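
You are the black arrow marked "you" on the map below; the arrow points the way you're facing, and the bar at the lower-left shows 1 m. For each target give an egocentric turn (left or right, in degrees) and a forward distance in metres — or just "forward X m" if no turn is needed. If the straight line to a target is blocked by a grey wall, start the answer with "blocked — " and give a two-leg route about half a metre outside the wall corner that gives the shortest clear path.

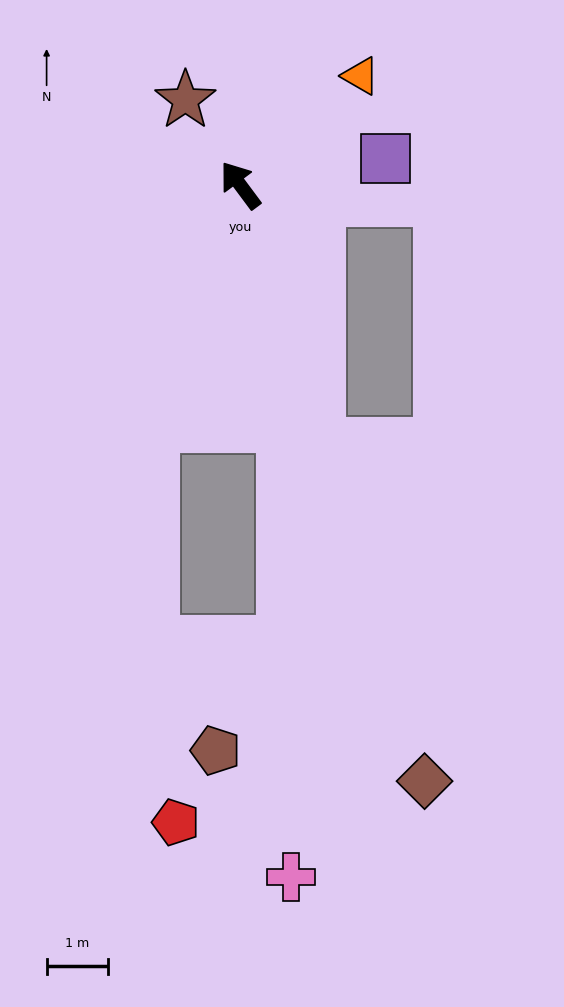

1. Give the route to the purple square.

turn right 116°, forward 2.4 m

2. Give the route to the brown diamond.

turn left 161°, forward 10.2 m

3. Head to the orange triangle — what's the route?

turn right 84°, forward 2.7 m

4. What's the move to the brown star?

turn right 4°, forward 1.7 m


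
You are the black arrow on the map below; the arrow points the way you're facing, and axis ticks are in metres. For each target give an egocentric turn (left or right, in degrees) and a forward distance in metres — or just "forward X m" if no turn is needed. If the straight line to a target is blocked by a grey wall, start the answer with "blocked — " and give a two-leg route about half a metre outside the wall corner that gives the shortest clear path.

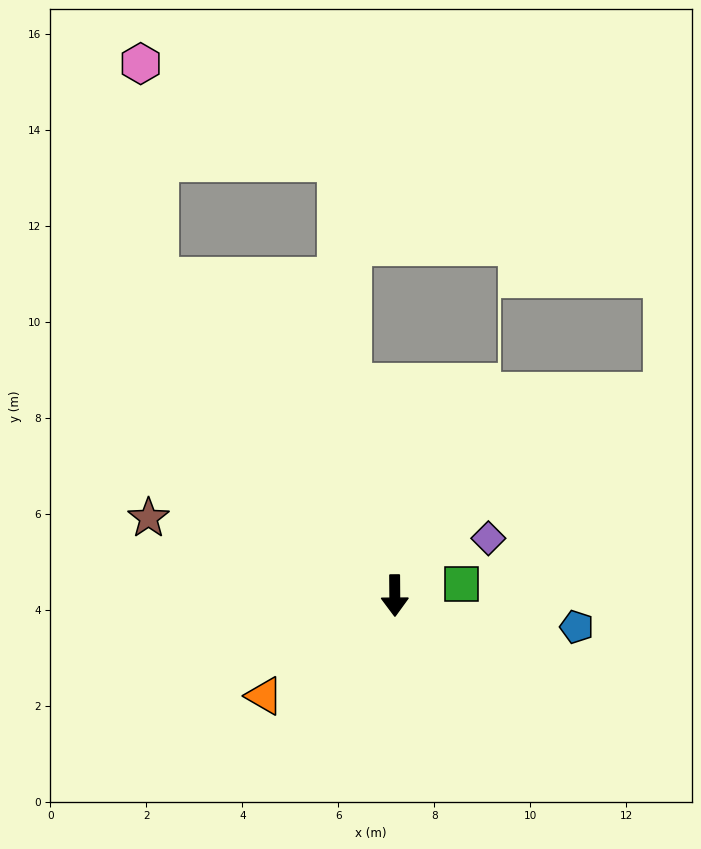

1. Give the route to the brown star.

turn right 108°, forward 5.4 m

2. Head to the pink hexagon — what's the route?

blocked — turn right 144°, forward 8.3 m, then turn right 32°, forward 4.5 m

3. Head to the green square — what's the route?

turn left 99°, forward 1.4 m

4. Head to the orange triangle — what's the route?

turn right 53°, forward 3.4 m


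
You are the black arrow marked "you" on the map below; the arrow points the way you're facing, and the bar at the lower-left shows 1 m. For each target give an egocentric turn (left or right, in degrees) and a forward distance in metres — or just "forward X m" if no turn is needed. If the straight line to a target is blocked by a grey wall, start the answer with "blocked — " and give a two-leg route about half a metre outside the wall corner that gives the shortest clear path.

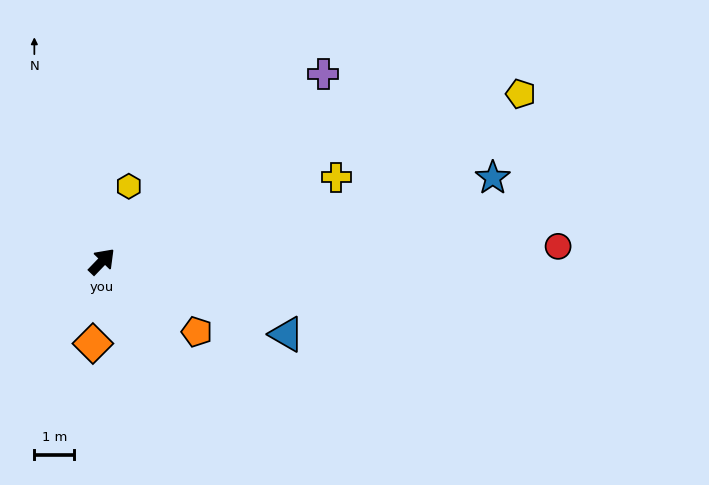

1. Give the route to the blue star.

turn right 34°, forward 10.1 m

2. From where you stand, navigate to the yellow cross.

turn right 26°, forward 6.3 m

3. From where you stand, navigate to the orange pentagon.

turn right 83°, forward 3.0 m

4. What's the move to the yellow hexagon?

turn left 24°, forward 2.0 m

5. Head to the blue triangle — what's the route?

turn right 68°, forward 5.0 m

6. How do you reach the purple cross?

turn right 6°, forward 7.3 m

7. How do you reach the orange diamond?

turn right 142°, forward 2.1 m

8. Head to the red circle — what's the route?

turn right 44°, forward 11.5 m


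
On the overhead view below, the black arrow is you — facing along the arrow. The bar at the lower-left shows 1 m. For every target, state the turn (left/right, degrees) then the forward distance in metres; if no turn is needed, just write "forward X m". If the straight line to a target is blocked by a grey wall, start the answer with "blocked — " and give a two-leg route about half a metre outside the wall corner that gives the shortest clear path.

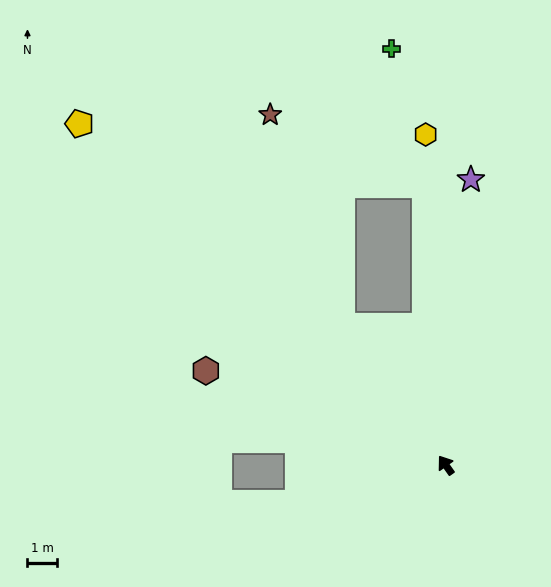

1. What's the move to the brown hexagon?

turn left 33°, forward 8.6 m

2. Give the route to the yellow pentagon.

turn left 12°, forward 16.7 m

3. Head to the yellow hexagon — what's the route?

turn right 32°, forward 11.0 m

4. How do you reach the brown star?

blocked — forward 5.8 m, then turn right 16°, forward 7.4 m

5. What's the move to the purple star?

turn right 40°, forward 9.6 m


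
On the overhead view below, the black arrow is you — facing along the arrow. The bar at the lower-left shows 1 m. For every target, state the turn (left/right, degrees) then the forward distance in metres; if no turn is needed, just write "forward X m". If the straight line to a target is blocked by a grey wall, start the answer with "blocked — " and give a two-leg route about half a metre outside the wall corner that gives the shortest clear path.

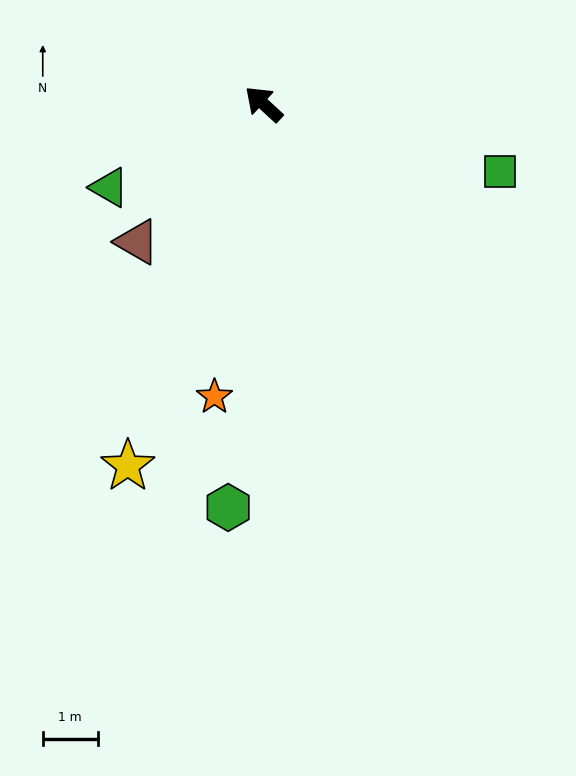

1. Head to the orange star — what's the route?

turn left 123°, forward 5.4 m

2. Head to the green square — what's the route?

turn right 153°, forward 4.5 m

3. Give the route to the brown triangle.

turn left 90°, forward 3.4 m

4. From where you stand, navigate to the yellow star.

turn left 112°, forward 7.0 m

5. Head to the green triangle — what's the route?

turn left 71°, forward 3.2 m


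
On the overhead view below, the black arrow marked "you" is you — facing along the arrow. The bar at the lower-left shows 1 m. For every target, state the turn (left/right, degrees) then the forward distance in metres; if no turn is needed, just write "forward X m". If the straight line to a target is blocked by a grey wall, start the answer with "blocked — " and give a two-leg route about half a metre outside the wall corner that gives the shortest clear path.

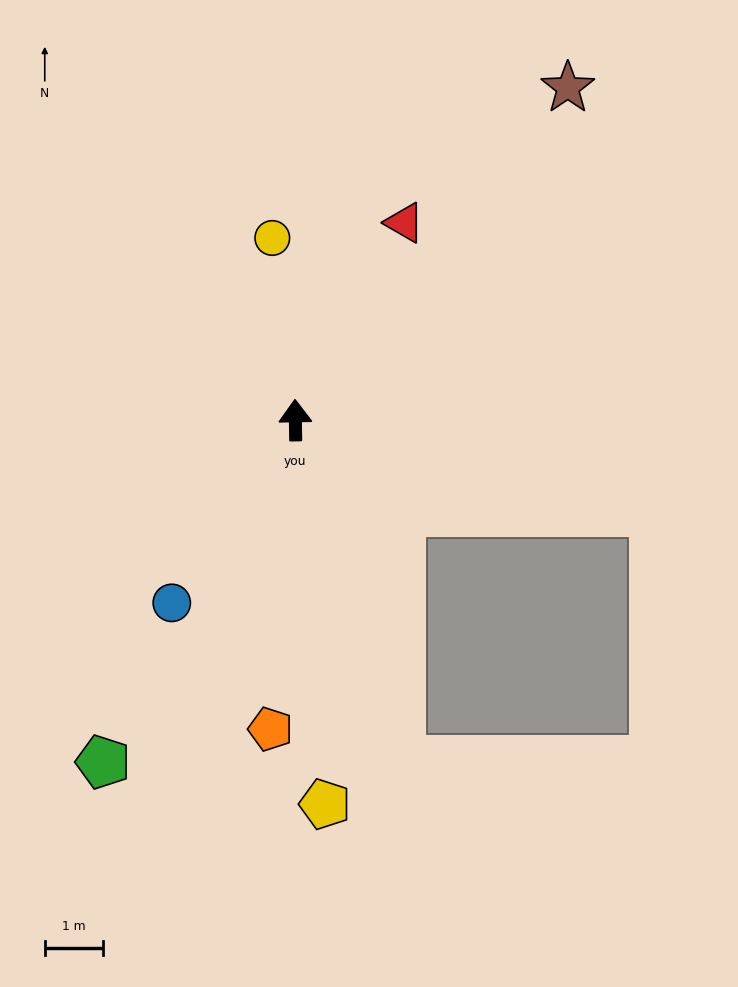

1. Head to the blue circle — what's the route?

turn left 145°, forward 3.8 m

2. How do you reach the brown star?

turn right 40°, forward 7.4 m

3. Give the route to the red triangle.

turn right 30°, forward 3.9 m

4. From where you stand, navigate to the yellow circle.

turn left 6°, forward 3.2 m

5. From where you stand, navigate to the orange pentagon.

turn left 174°, forward 5.3 m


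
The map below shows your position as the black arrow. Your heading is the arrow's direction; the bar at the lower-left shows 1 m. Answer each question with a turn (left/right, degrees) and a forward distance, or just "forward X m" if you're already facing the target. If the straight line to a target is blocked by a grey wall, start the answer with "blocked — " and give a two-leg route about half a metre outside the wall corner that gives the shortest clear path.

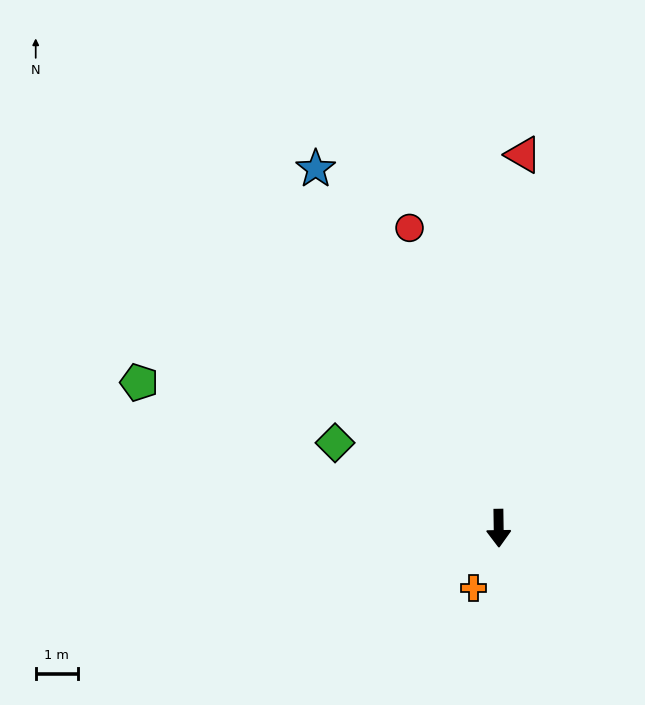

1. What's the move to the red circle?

turn right 164°, forward 7.4 m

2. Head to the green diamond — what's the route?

turn right 118°, forward 4.4 m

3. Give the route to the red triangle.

turn left 175°, forward 8.8 m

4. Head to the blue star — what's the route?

turn right 154°, forward 9.5 m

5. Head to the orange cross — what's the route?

turn right 24°, forward 1.5 m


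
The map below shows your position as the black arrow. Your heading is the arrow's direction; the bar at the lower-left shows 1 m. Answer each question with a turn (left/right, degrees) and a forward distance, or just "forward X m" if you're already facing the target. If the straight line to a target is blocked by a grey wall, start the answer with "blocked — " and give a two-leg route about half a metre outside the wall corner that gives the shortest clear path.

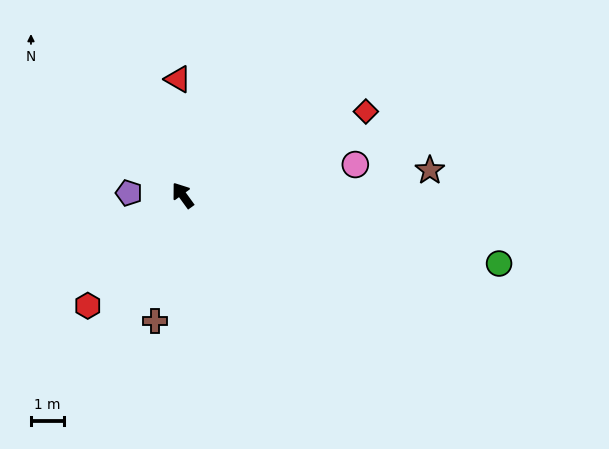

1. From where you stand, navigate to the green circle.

turn right 138°, forward 9.7 m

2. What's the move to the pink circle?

turn right 116°, forward 5.2 m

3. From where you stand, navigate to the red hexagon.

turn left 103°, forward 4.4 m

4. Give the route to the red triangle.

turn right 34°, forward 3.5 m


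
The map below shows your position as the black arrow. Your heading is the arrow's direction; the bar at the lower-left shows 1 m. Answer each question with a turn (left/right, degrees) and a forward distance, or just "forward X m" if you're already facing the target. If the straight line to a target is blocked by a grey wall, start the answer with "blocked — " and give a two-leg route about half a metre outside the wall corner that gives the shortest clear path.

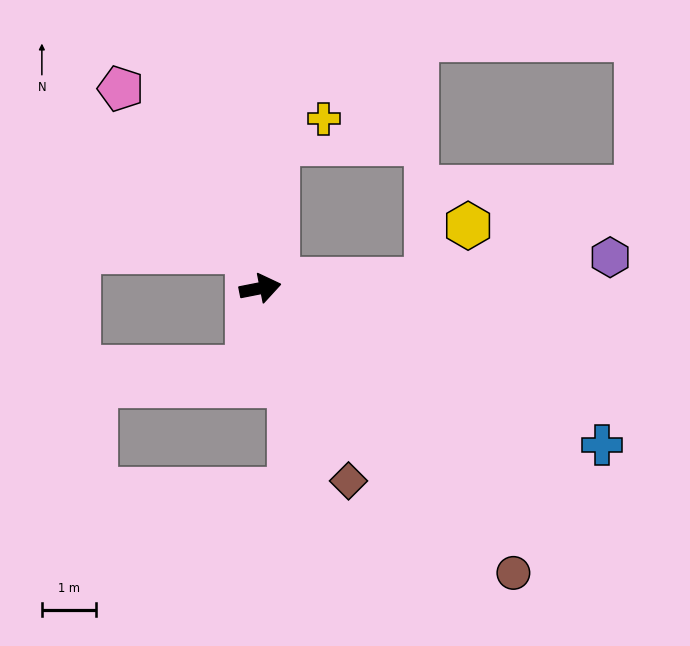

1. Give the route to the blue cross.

turn right 36°, forward 6.9 m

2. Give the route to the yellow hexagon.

blocked — turn right 9°, forward 3.1 m, then turn left 51°, forward 1.3 m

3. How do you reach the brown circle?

turn right 60°, forward 7.0 m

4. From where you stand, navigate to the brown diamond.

turn right 77°, forward 3.9 m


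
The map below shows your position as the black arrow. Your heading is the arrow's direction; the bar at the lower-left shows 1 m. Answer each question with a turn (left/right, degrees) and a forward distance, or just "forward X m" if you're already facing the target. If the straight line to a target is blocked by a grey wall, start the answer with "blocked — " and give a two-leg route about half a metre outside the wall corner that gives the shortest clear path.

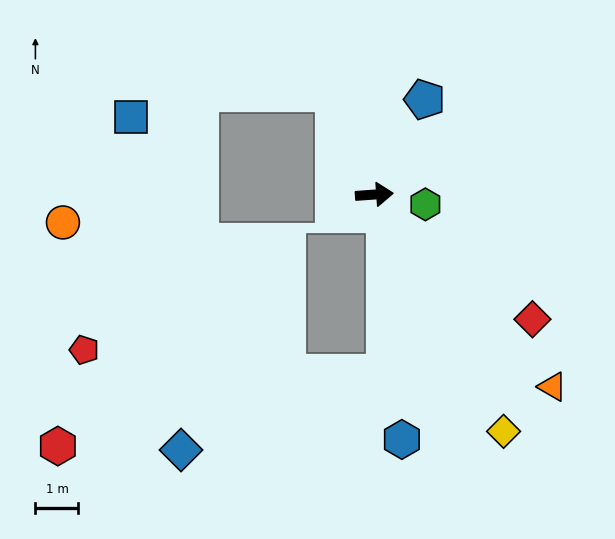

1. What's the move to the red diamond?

turn right 42°, forward 4.7 m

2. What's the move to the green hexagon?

turn right 15°, forward 1.2 m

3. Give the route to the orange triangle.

turn right 51°, forward 6.1 m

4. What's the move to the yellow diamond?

turn right 65°, forward 6.3 m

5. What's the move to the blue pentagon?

turn left 58°, forward 2.5 m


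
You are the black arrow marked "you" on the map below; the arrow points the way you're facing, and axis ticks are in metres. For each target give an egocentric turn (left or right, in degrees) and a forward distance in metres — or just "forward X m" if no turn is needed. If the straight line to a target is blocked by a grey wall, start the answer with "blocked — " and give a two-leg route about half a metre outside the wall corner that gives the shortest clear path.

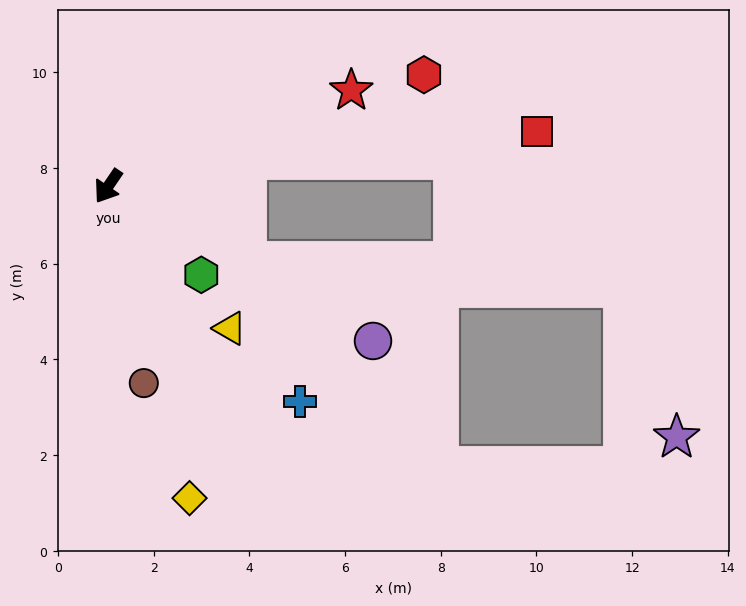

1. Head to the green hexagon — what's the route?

turn left 81°, forward 2.7 m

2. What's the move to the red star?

turn left 146°, forward 5.5 m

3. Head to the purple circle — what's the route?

turn left 94°, forward 6.4 m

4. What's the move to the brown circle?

turn left 44°, forward 4.2 m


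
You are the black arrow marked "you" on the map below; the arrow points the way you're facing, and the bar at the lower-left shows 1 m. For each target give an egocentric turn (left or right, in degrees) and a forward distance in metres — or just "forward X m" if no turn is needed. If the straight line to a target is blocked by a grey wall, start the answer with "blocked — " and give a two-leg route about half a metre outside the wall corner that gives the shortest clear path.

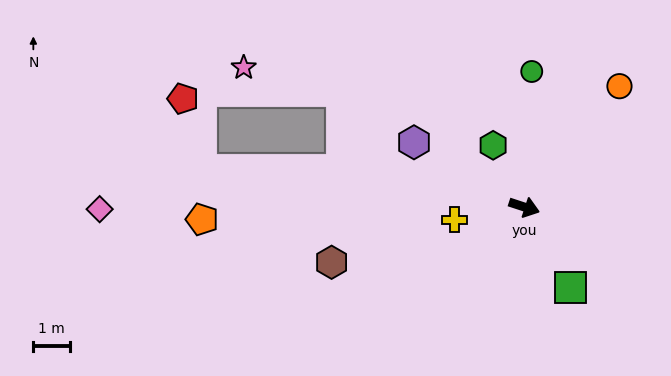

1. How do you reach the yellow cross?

turn right 152°, forward 1.9 m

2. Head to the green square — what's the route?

turn right 42°, forward 2.5 m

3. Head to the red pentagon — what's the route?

blocked — turn right 168°, forward 8.8 m, then turn right 70°, forward 2.0 m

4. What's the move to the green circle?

turn left 105°, forward 3.7 m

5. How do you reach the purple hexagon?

turn left 168°, forward 3.5 m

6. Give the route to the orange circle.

turn left 70°, forward 4.1 m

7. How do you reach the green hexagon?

turn left 135°, forward 1.9 m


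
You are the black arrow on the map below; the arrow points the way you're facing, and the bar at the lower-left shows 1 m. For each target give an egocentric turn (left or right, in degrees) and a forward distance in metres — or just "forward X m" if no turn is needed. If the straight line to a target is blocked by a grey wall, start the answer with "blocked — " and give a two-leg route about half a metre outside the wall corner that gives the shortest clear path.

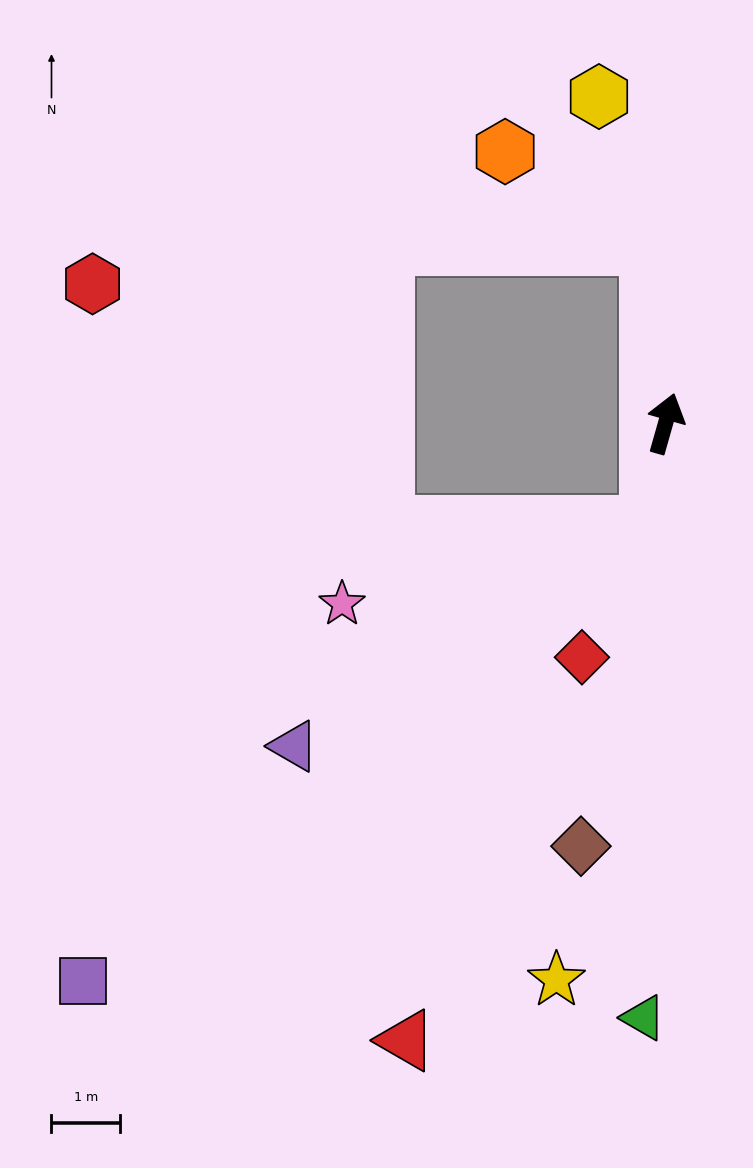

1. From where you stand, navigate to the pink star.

blocked — turn right 173°, forward 1.5 m, then turn right 67°, forward 4.6 m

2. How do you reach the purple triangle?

blocked — turn right 173°, forward 1.5 m, then turn right 49°, forward 6.1 m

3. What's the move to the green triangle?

turn right 166°, forward 8.6 m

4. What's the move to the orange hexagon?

blocked — turn left 21°, forward 2.6 m, then turn left 52°, forward 2.5 m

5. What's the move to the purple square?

blocked — turn right 173°, forward 1.5 m, then turn right 42°, forward 10.5 m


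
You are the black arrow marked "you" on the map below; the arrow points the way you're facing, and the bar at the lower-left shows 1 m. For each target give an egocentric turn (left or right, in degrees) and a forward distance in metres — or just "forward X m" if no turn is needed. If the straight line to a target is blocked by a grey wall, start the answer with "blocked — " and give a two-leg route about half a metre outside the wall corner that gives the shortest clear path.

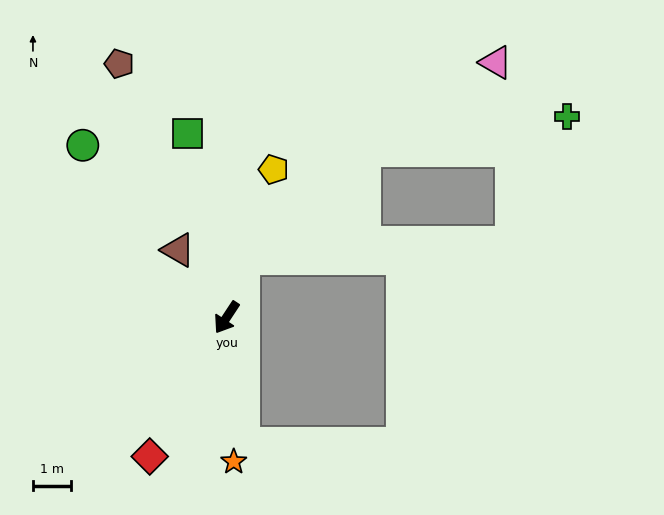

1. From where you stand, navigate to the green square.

turn right 135°, forward 4.9 m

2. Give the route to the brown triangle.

turn right 111°, forward 2.2 m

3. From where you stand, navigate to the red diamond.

turn left 4°, forward 4.2 m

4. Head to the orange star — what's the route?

turn left 36°, forward 3.8 m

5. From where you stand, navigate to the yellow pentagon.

turn right 164°, forward 4.1 m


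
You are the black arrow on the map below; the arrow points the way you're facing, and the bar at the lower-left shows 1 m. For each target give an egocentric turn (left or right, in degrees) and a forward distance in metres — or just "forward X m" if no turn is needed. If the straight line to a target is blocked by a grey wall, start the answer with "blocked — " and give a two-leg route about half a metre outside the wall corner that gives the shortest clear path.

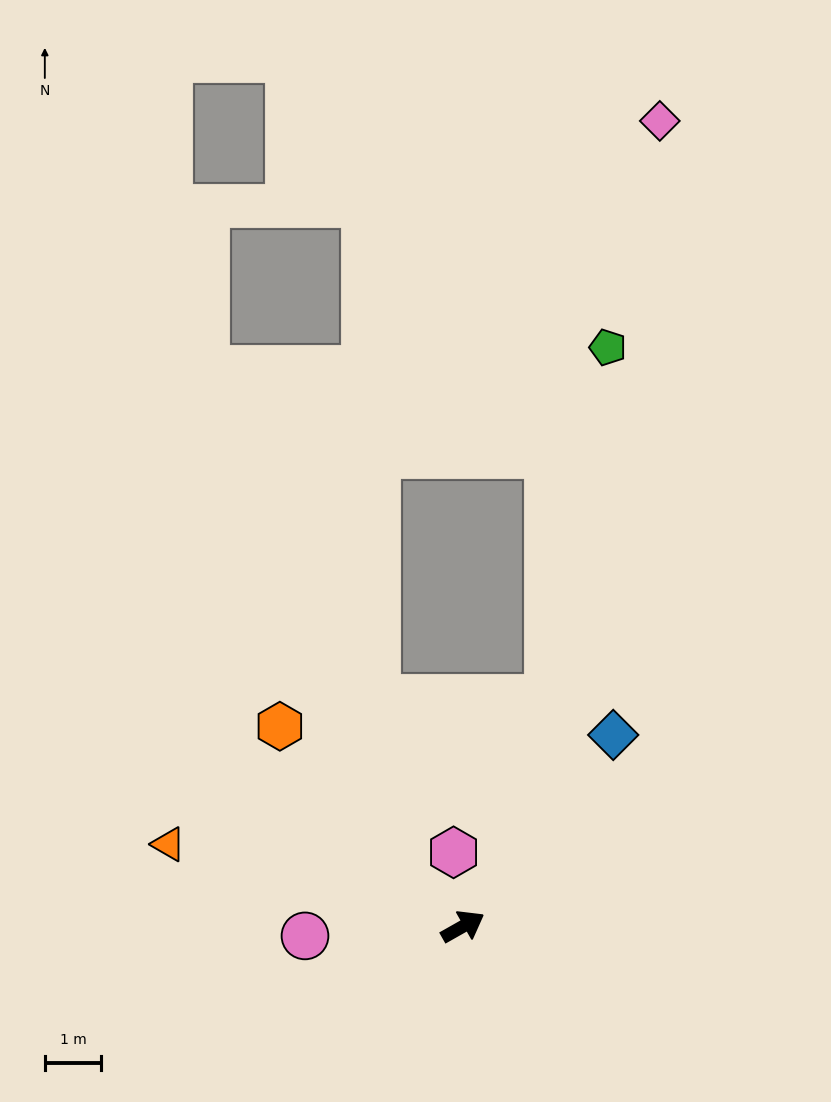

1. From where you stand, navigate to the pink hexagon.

turn left 68°, forward 1.3 m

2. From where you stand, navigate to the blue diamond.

turn left 22°, forward 4.3 m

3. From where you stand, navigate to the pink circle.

turn left 154°, forward 2.8 m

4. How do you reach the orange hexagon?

turn left 103°, forward 4.8 m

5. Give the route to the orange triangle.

turn left 135°, forward 5.4 m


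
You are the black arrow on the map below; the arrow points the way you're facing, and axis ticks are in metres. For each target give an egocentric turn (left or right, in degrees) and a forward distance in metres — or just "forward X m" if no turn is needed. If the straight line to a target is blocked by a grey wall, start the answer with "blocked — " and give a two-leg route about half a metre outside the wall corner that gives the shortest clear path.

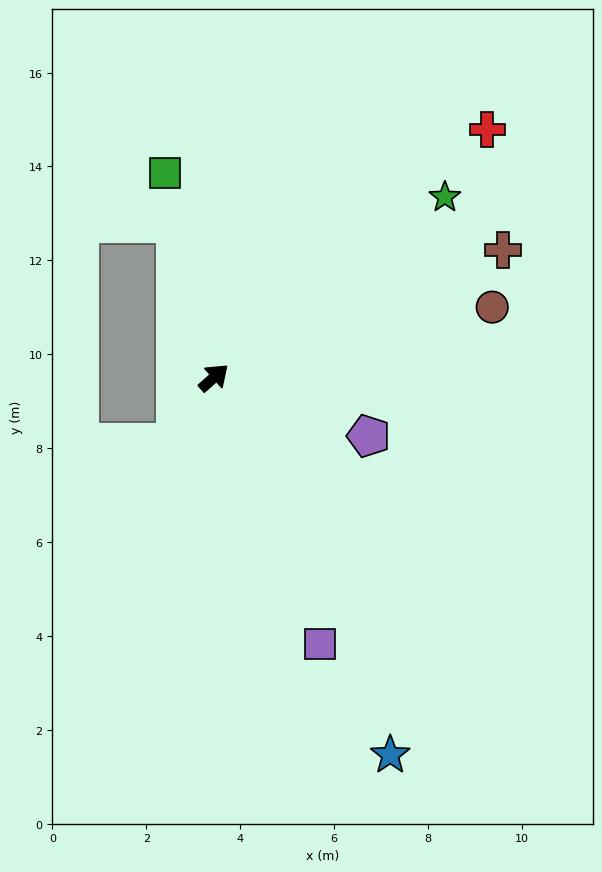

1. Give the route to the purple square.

turn right 110°, forward 6.1 m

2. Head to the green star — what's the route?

turn right 4°, forward 6.2 m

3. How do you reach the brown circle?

turn right 27°, forward 6.1 m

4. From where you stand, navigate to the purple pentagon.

turn right 62°, forward 3.5 m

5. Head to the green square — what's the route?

turn left 62°, forward 4.5 m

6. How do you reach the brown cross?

turn right 18°, forward 6.7 m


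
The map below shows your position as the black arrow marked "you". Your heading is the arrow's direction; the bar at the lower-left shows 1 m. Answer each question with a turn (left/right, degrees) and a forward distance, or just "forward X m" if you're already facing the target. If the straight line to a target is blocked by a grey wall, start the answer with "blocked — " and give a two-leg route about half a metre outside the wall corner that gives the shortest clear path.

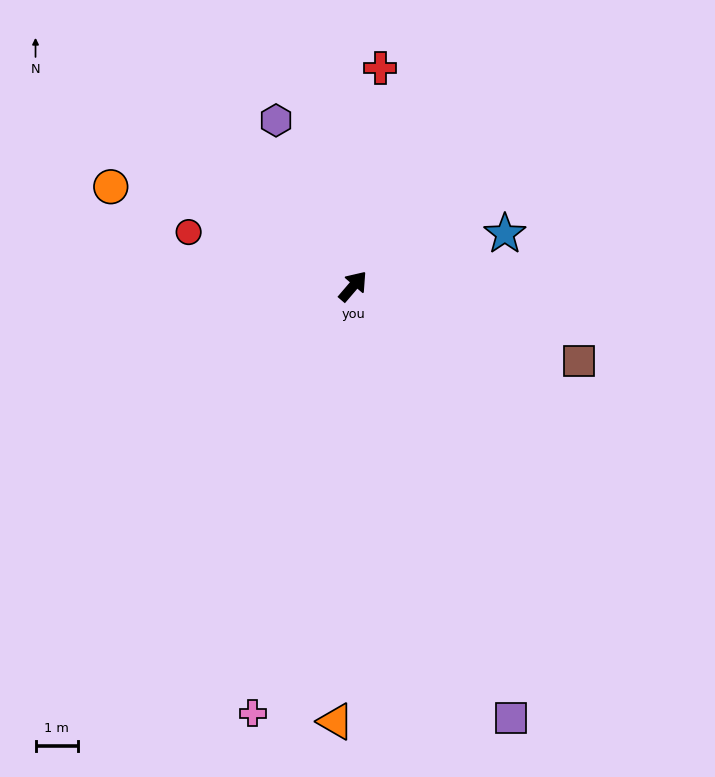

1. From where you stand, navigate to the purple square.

turn right 119°, forward 10.9 m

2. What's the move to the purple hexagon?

turn left 66°, forward 4.4 m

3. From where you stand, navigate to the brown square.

turn right 68°, forward 5.7 m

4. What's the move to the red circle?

turn left 112°, forward 4.1 m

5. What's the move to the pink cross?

turn right 153°, forward 10.4 m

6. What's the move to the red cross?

turn left 33°, forward 5.2 m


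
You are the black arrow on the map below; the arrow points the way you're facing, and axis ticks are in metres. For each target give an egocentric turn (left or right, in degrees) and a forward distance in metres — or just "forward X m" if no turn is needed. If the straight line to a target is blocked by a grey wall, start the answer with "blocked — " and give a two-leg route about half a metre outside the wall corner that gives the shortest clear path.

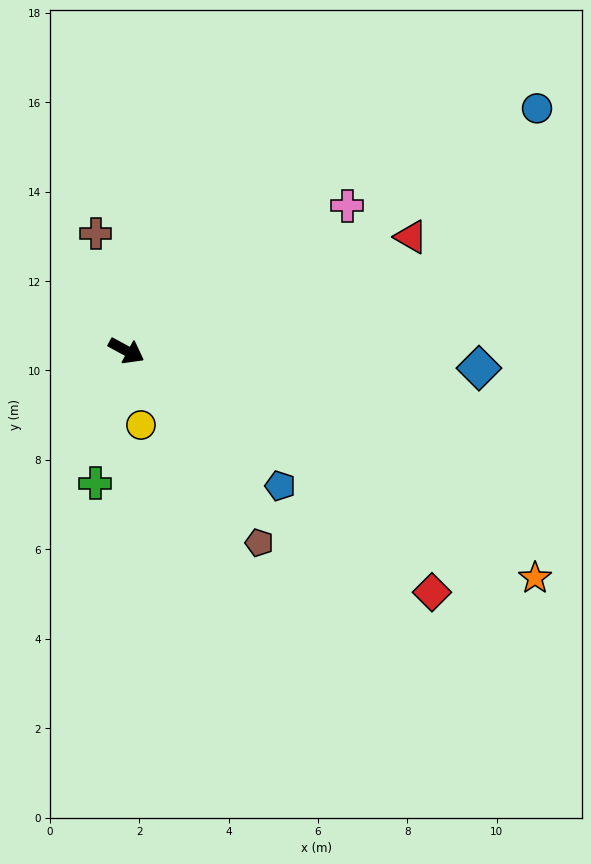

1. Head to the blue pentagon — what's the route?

turn right 13°, forward 4.6 m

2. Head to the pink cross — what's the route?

turn left 62°, forward 5.9 m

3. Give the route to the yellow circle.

turn right 50°, forward 1.7 m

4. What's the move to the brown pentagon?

turn right 27°, forward 5.2 m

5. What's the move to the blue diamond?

turn left 26°, forward 7.9 m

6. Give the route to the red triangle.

turn left 50°, forward 6.9 m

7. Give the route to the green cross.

turn right 75°, forward 3.0 m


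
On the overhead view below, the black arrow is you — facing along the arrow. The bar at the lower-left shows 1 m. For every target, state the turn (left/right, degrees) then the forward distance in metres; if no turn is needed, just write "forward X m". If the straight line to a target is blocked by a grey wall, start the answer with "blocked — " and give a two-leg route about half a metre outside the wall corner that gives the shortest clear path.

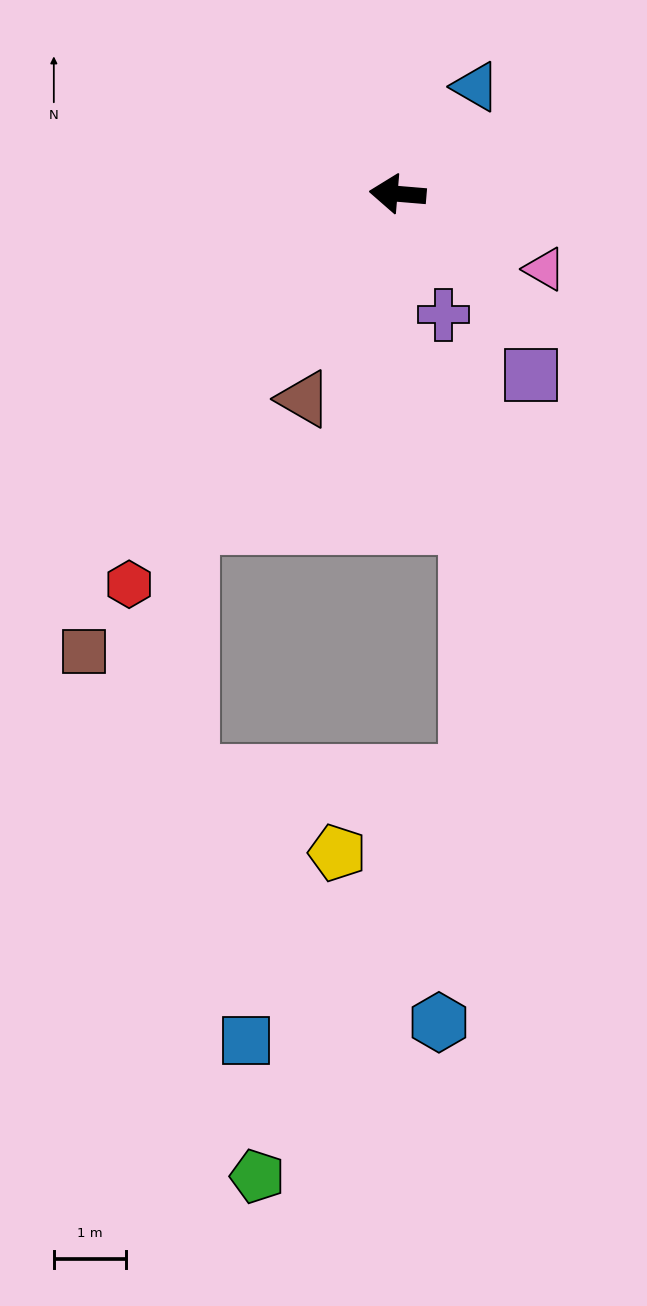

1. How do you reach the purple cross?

turn left 116°, forward 1.8 m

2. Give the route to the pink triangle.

turn left 158°, forward 2.3 m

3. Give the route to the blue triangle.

turn right 121°, forward 1.8 m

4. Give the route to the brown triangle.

turn left 70°, forward 3.1 m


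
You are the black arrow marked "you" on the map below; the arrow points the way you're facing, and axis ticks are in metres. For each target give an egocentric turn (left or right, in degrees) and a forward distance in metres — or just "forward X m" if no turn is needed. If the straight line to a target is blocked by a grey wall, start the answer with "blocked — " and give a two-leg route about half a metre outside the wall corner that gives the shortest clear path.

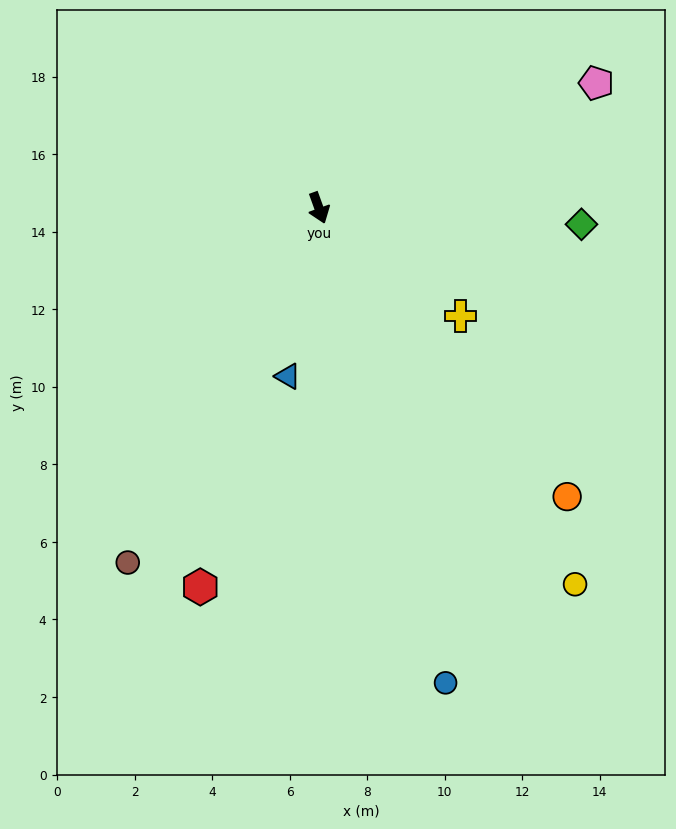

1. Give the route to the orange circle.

turn left 21°, forward 9.8 m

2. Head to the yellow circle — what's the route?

turn left 14°, forward 11.7 m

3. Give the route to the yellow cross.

turn left 33°, forward 4.6 m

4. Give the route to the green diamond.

turn left 67°, forward 6.8 m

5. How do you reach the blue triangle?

turn right 30°, forward 4.4 m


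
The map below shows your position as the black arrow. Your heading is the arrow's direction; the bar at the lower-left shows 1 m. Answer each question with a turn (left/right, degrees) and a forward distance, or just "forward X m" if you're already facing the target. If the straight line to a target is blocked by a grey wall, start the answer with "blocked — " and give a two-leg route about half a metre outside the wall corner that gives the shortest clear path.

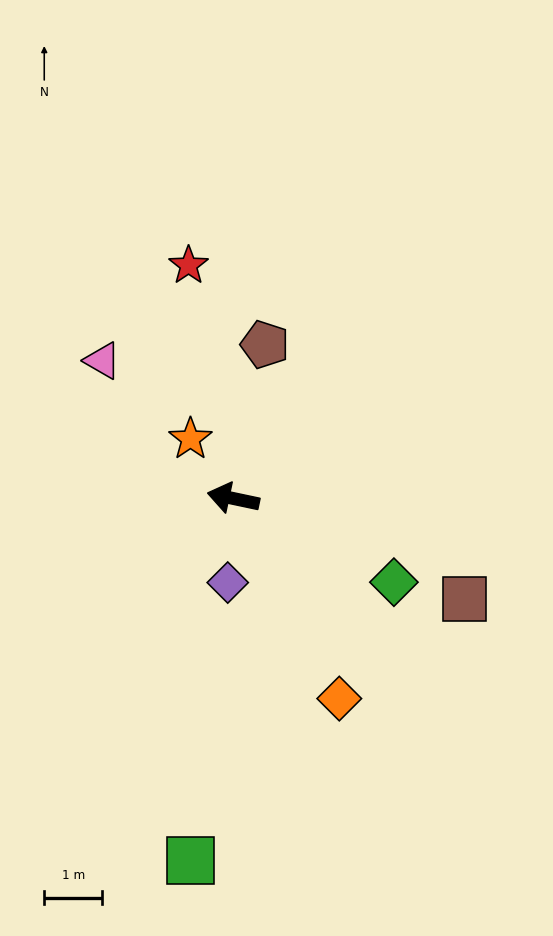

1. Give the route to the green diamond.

turn left 164°, forward 3.1 m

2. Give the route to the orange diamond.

turn left 130°, forward 3.9 m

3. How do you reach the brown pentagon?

turn right 90°, forward 2.7 m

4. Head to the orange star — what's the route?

turn right 42°, forward 1.3 m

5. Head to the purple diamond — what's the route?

turn left 98°, forward 1.5 m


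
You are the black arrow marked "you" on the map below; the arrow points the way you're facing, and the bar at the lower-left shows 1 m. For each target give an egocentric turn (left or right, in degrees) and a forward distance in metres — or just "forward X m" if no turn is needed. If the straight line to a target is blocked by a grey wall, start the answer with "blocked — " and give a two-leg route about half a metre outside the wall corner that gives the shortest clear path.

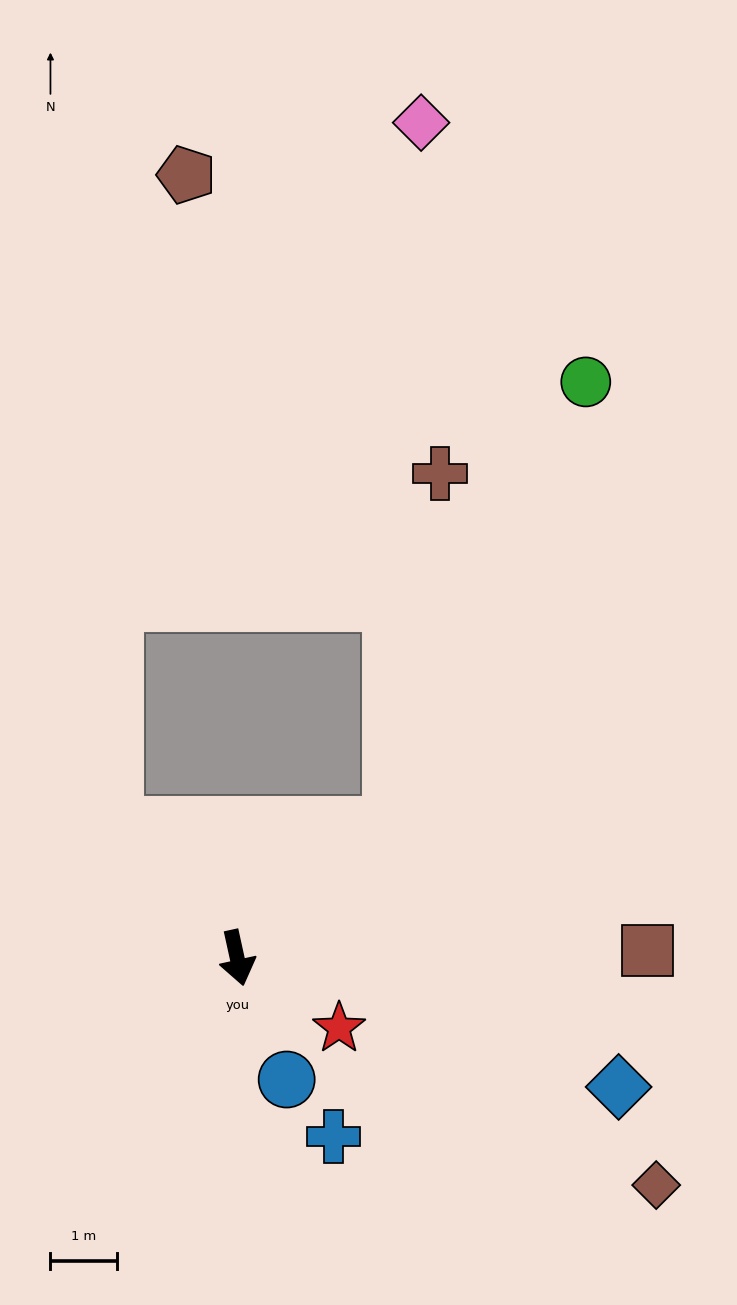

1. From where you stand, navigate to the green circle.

blocked — turn left 118°, forward 3.1 m, then turn left 26°, forward 7.2 m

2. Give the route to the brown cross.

blocked — turn left 118°, forward 3.1 m, then turn left 42°, forward 5.3 m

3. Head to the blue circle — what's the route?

turn left 10°, forward 2.0 m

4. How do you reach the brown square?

turn left 79°, forward 6.1 m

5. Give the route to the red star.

turn left 43°, forward 1.9 m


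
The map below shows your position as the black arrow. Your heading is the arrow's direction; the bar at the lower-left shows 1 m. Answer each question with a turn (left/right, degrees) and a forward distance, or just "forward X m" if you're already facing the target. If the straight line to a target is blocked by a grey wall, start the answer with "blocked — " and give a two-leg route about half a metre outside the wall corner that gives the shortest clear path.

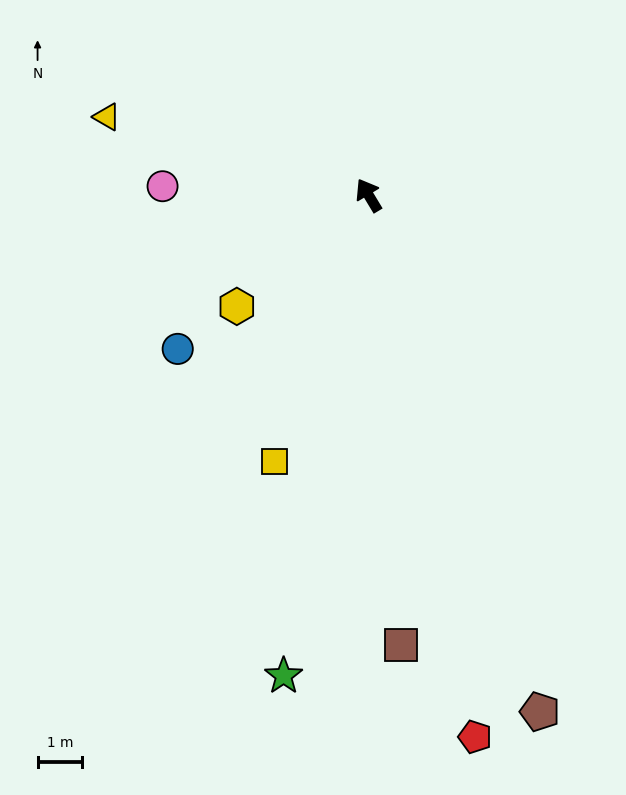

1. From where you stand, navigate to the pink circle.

turn left 56°, forward 4.6 m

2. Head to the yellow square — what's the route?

turn left 130°, forward 6.3 m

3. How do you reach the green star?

turn left 139°, forward 11.0 m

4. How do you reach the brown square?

turn left 153°, forward 10.1 m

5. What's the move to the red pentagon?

turn left 160°, forward 12.4 m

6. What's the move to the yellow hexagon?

turn left 99°, forward 3.9 m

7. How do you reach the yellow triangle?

turn left 42°, forward 6.1 m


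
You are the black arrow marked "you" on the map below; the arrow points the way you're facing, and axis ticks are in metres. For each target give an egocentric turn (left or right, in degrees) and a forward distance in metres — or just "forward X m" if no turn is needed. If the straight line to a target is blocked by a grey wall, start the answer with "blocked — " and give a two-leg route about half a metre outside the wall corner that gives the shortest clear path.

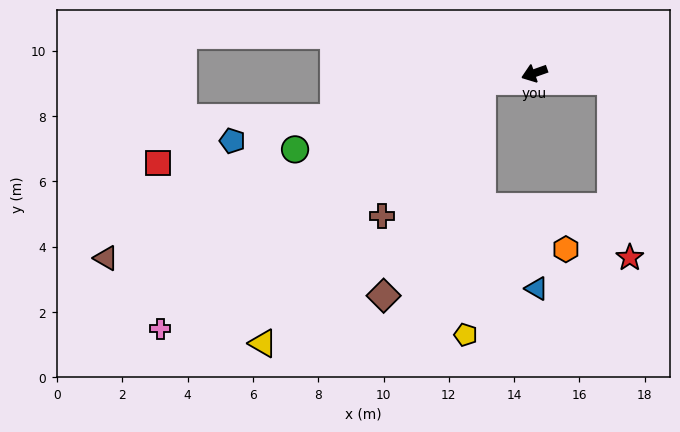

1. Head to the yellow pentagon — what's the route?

blocked — turn right 11°, forward 1.6 m, then turn left 78°, forward 7.8 m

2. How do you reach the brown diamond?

blocked — turn right 11°, forward 1.6 m, then turn left 57°, forward 7.2 m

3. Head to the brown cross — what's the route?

blocked — turn right 11°, forward 1.6 m, then turn left 45°, forward 5.2 m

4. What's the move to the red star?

blocked — turn left 155°, forward 2.4 m, then turn right 78°, forward 5.4 m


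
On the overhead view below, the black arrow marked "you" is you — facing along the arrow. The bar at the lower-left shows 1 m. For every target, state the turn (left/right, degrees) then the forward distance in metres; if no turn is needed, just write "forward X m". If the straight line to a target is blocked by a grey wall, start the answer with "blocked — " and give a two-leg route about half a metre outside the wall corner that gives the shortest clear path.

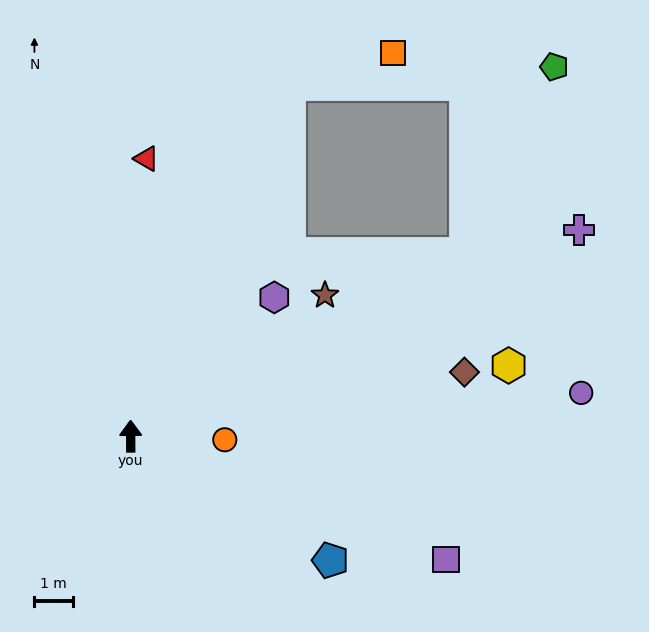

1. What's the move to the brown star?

turn right 54°, forward 6.2 m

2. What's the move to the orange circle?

turn right 93°, forward 2.4 m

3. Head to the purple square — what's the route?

turn right 112°, forward 8.7 m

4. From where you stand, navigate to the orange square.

blocked — turn right 25°, forward 9.9 m, then turn right 48°, forward 2.8 m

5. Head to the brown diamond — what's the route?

turn right 79°, forward 8.8 m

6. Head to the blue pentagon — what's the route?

turn right 122°, forward 6.1 m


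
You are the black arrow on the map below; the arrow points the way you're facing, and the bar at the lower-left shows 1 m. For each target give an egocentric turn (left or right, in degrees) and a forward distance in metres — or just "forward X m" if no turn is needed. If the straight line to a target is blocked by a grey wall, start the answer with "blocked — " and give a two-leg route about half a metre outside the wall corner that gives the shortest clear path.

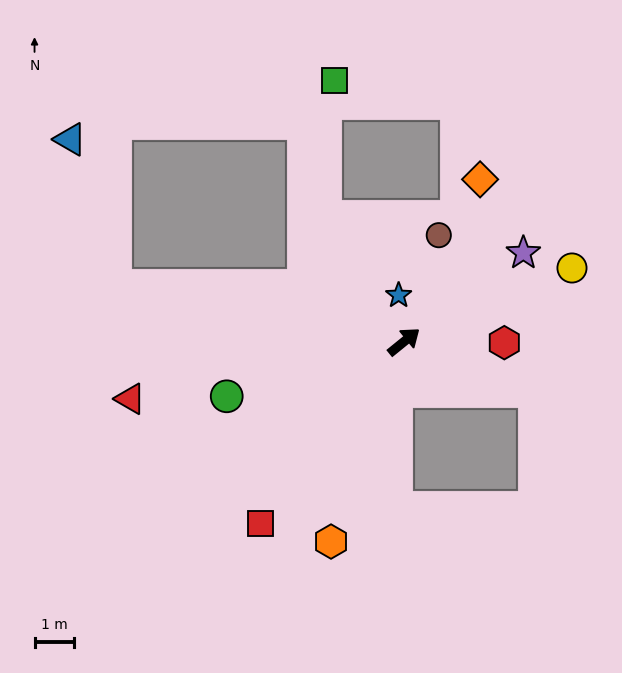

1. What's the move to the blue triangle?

blocked — turn left 130°, forward 7.5 m, then turn right 62°, forward 3.9 m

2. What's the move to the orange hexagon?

turn right 149°, forward 5.4 m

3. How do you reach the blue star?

turn left 58°, forward 1.2 m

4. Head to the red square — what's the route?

turn right 167°, forward 5.9 m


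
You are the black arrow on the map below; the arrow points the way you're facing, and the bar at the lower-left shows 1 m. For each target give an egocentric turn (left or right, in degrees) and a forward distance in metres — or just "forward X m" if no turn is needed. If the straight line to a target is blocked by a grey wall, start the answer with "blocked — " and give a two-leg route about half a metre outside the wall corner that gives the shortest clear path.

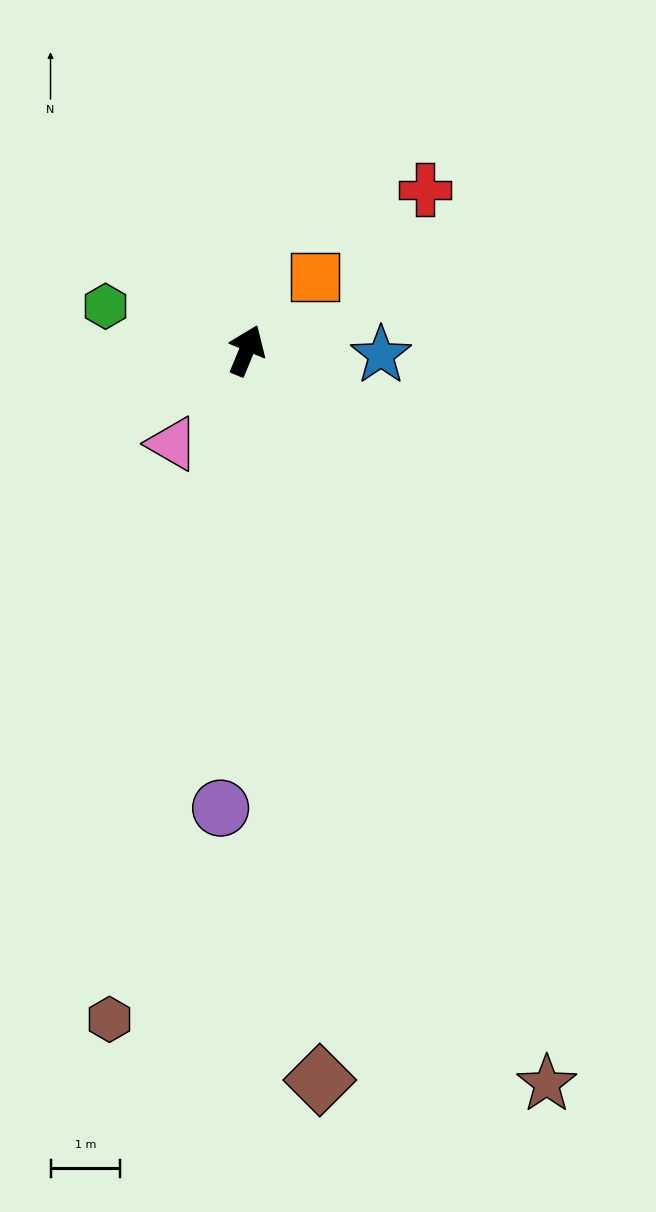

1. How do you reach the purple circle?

turn right 161°, forward 6.6 m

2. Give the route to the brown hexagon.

turn right 169°, forward 9.8 m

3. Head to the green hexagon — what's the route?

turn left 95°, forward 2.1 m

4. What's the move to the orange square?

turn right 21°, forward 1.4 m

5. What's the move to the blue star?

turn right 69°, forward 1.9 m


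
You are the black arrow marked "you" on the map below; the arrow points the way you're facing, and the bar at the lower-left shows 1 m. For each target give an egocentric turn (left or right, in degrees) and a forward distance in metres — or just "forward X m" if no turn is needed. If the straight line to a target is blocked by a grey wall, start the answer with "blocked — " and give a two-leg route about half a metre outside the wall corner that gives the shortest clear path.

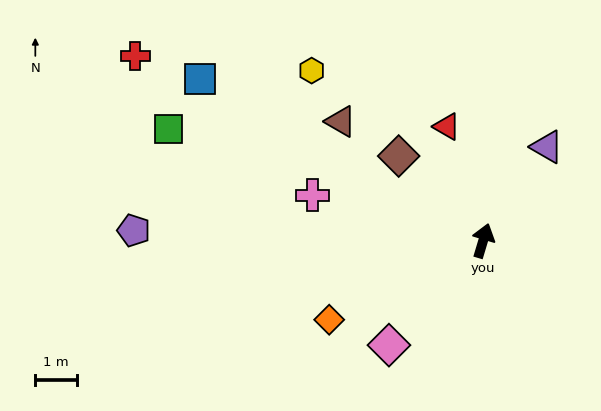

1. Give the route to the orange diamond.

turn left 134°, forward 4.2 m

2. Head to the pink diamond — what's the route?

turn left 155°, forward 3.4 m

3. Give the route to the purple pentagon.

turn left 105°, forward 8.5 m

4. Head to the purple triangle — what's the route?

turn right 18°, forward 2.7 m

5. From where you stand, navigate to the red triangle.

turn left 34°, forward 2.9 m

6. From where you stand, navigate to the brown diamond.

turn left 62°, forward 2.9 m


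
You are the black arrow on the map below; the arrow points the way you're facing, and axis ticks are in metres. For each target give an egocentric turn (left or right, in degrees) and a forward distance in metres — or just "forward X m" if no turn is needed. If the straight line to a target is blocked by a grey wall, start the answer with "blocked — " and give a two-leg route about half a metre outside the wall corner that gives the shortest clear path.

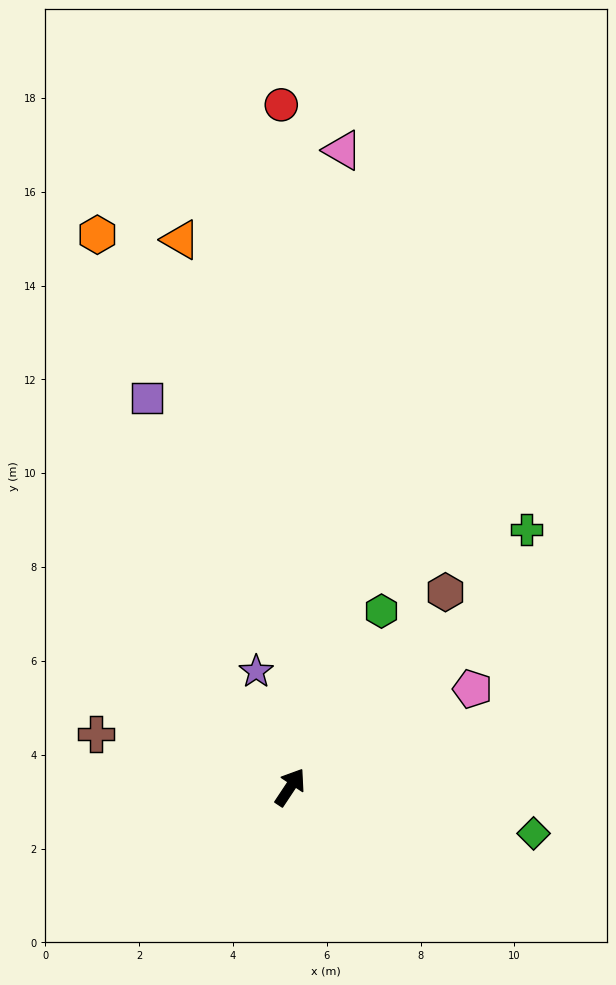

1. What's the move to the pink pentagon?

turn right 28°, forward 4.4 m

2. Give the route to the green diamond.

turn right 67°, forward 5.3 m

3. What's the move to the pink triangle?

turn left 29°, forward 13.6 m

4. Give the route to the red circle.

turn left 34°, forward 14.5 m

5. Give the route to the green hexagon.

turn left 6°, forward 4.2 m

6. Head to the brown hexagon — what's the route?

turn right 5°, forward 5.3 m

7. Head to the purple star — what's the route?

turn left 50°, forward 2.6 m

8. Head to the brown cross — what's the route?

turn left 108°, forward 4.3 m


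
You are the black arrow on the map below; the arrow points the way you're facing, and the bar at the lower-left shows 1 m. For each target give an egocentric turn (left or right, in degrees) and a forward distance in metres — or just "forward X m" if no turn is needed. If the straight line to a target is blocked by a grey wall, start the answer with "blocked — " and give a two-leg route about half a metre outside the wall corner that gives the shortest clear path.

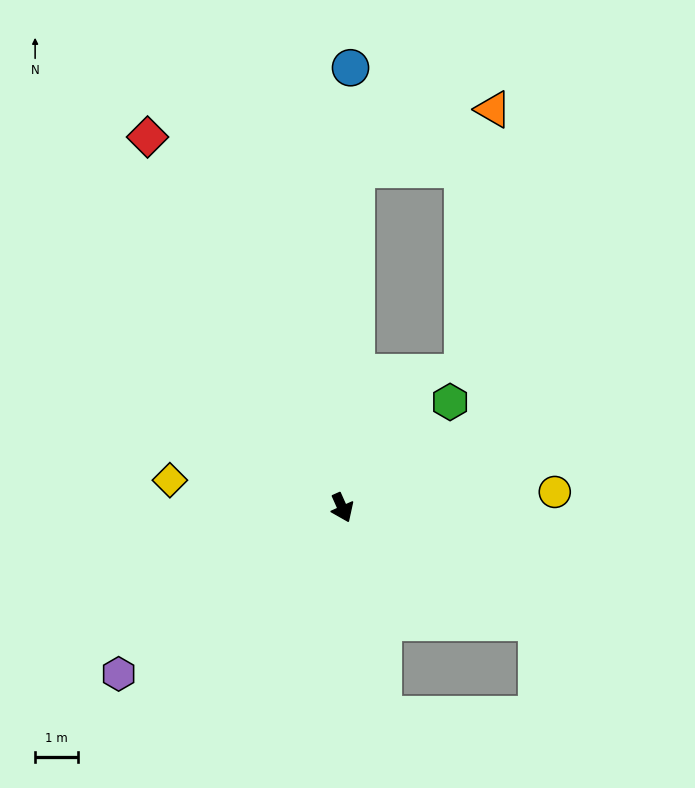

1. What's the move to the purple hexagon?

turn right 77°, forward 6.5 m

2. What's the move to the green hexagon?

turn left 110°, forward 3.5 m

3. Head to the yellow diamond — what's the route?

turn right 123°, forward 4.1 m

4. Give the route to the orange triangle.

blocked — turn left 154°, forward 7.9 m, then turn right 64°, forward 3.5 m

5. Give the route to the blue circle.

turn left 155°, forward 10.3 m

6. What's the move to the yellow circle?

turn left 70°, forward 5.0 m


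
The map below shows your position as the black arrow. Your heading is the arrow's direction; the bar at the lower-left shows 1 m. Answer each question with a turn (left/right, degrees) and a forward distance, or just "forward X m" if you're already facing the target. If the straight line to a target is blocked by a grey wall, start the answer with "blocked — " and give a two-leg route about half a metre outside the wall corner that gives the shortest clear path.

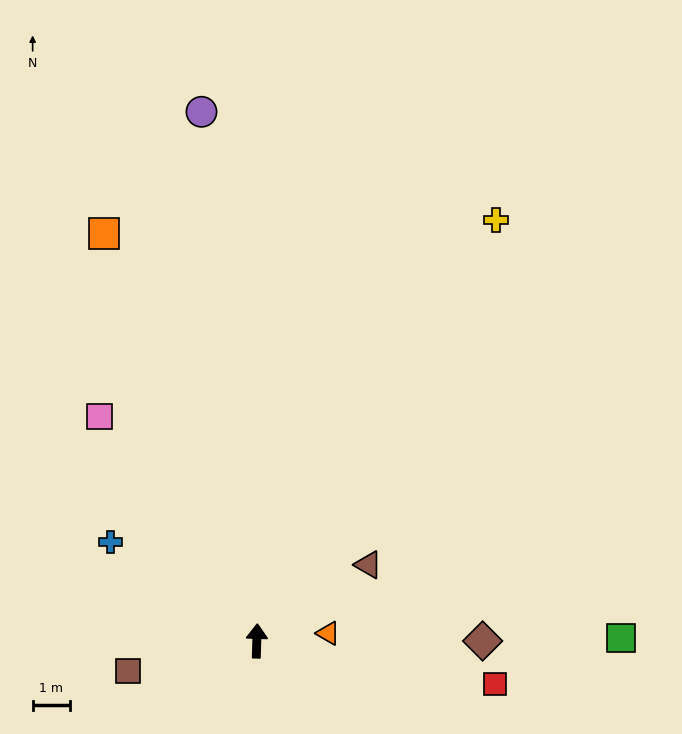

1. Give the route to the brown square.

turn left 105°, forward 3.5 m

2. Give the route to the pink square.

turn left 37°, forward 7.3 m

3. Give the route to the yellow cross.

turn right 28°, forward 12.8 m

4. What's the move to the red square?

turn right 98°, forward 6.4 m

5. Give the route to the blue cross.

turn left 58°, forward 4.7 m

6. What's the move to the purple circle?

turn left 8°, forward 14.1 m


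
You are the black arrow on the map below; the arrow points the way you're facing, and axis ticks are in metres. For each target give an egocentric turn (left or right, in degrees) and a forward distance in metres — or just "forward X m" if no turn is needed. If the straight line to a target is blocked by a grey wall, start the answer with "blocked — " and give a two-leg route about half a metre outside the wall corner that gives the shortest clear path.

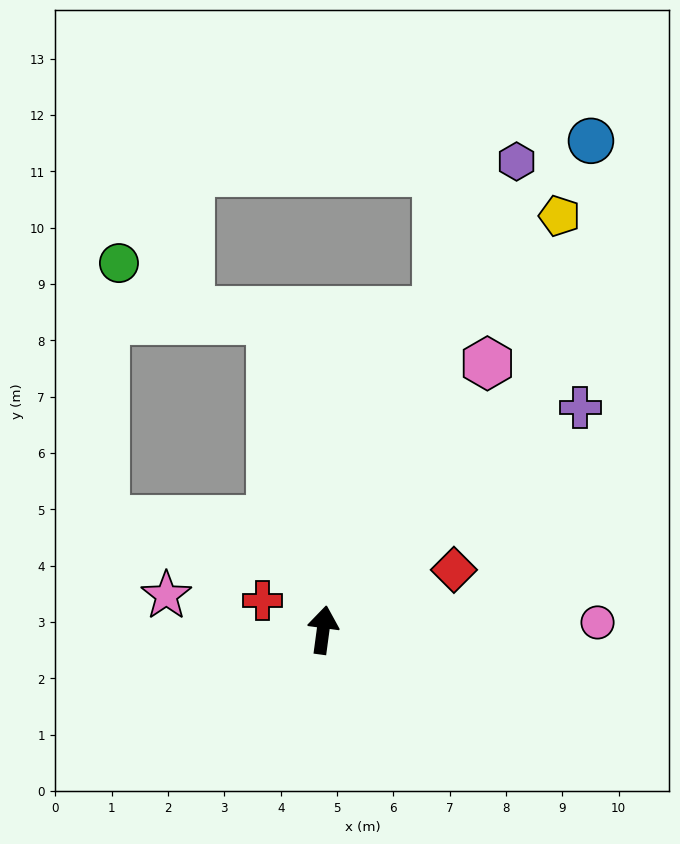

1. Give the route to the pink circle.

turn right 81°, forward 4.9 m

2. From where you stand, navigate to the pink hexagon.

turn right 24°, forward 5.6 m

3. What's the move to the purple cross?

turn right 41°, forward 6.0 m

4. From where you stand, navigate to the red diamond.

turn right 58°, forward 2.6 m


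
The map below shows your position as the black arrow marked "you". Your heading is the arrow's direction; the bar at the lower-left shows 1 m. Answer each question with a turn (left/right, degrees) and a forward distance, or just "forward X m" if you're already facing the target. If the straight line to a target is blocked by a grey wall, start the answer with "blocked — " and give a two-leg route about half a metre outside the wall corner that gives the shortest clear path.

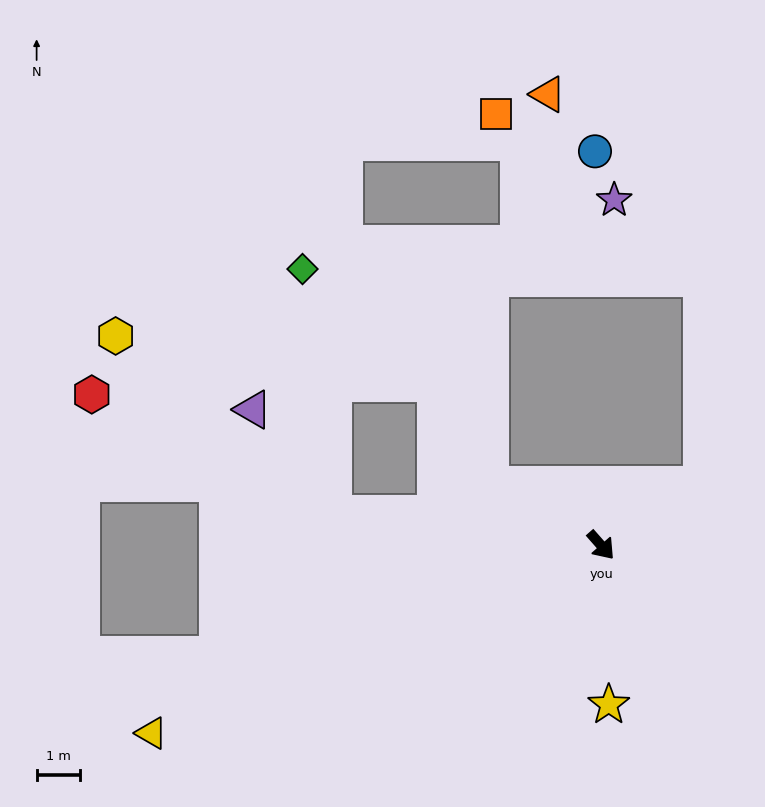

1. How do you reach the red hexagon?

blocked — turn right 138°, forward 6.2 m, then turn right 20°, forward 6.1 m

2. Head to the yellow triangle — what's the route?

turn right 109°, forward 11.1 m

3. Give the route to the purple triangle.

blocked — turn right 138°, forward 6.2 m, then turn right 46°, forward 3.0 m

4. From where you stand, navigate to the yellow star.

turn right 39°, forward 3.6 m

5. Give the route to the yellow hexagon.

blocked — turn right 138°, forward 6.2 m, then turn right 33°, forward 6.4 m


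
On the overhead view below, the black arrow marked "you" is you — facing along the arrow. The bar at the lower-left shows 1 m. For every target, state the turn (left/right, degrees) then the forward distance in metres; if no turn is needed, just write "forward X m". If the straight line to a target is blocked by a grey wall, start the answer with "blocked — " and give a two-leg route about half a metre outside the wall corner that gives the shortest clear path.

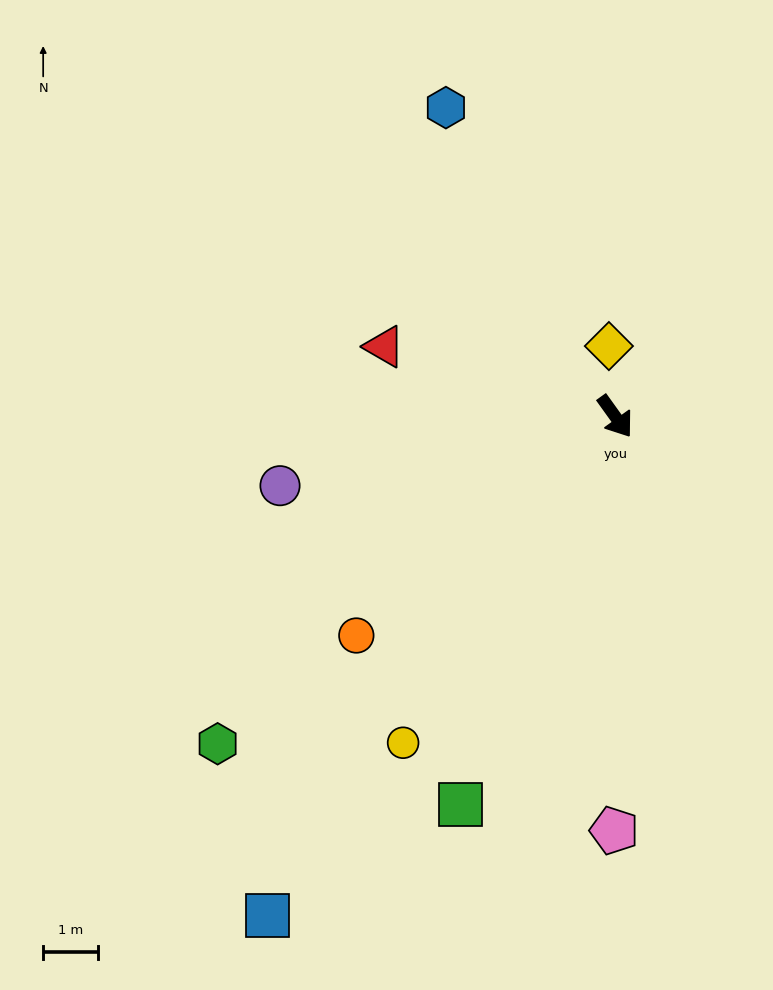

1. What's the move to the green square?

turn right 57°, forward 7.6 m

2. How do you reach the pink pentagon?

turn right 36°, forward 7.6 m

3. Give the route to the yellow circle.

turn right 69°, forward 7.1 m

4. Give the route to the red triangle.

turn right 143°, forward 4.4 m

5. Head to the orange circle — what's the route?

turn right 85°, forward 6.2 m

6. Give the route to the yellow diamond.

turn left 149°, forward 1.3 m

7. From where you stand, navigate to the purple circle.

turn right 114°, forward 6.3 m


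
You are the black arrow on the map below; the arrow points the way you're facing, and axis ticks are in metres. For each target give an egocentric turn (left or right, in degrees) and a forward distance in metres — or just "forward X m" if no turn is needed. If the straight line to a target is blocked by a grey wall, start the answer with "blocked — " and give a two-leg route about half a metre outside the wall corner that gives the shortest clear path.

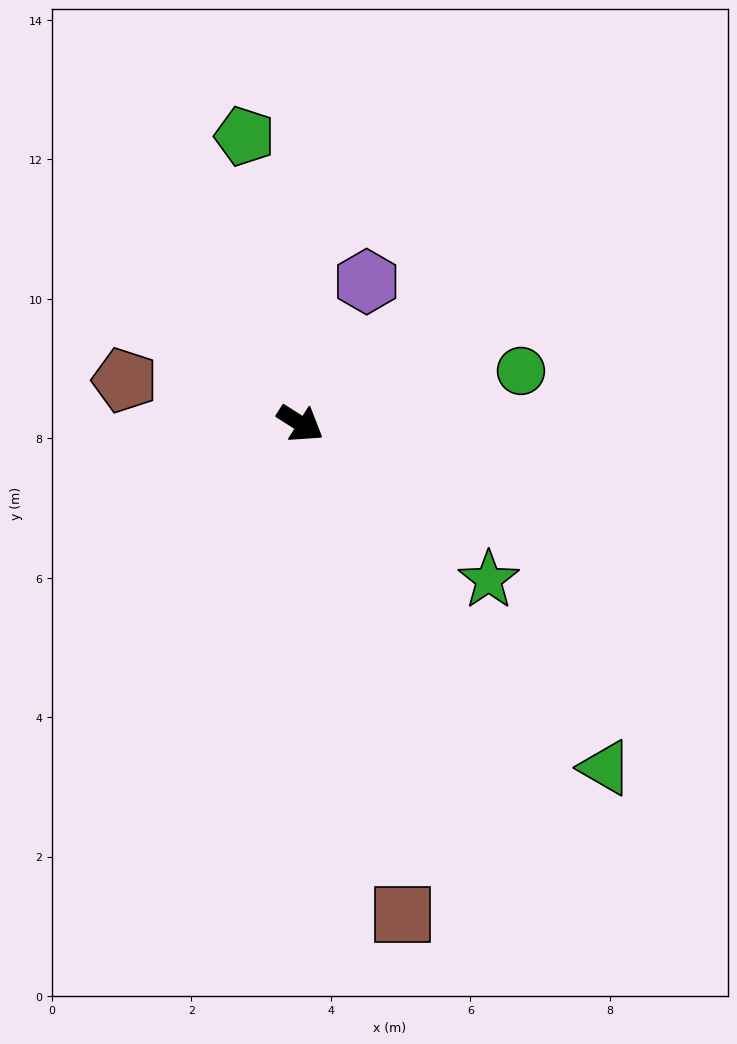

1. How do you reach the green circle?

turn left 46°, forward 3.3 m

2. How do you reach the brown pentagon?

turn right 161°, forward 2.6 m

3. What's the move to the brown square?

turn right 46°, forward 7.2 m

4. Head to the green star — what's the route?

turn right 7°, forward 3.5 m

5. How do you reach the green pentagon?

turn left 133°, forward 4.2 m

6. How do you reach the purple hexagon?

turn left 97°, forward 2.2 m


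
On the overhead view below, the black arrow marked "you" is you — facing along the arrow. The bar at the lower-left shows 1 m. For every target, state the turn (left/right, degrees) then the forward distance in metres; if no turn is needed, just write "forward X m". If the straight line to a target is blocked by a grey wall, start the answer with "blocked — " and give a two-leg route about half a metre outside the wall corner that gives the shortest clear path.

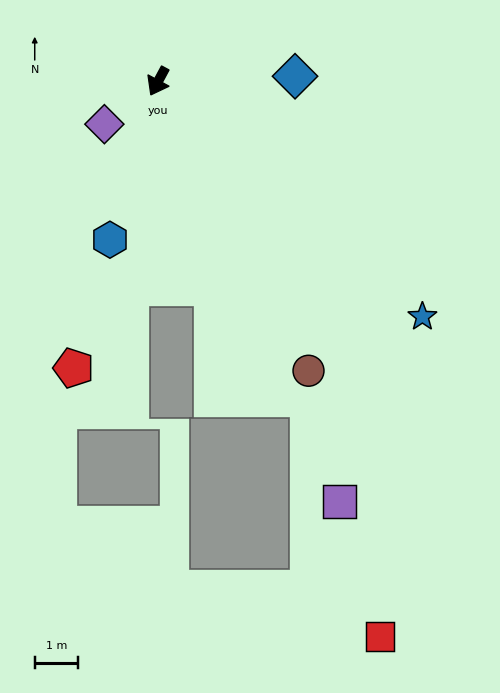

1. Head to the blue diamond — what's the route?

turn left 120°, forward 3.2 m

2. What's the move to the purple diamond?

turn right 23°, forward 1.6 m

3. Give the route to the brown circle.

turn left 56°, forward 7.6 m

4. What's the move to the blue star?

turn left 77°, forward 8.2 m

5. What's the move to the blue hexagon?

turn left 11°, forward 3.8 m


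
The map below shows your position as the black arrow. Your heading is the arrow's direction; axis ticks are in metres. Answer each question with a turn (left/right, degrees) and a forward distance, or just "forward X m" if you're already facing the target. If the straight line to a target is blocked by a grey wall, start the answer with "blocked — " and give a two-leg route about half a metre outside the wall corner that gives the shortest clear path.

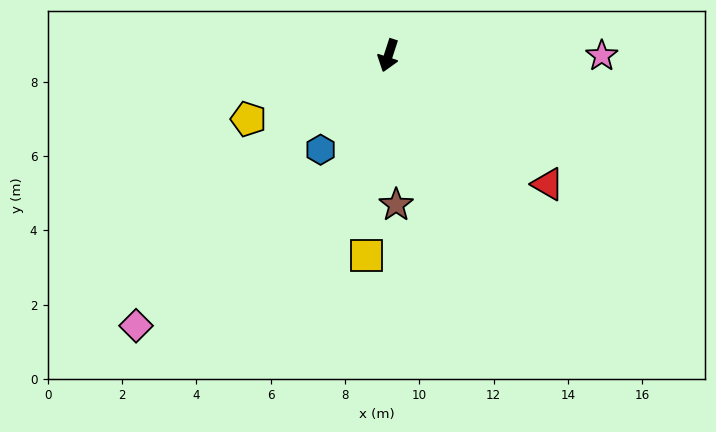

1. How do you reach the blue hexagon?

turn right 18°, forward 3.1 m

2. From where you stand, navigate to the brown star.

turn left 21°, forward 4.0 m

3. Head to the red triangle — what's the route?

turn left 69°, forward 5.5 m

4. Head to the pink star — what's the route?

turn left 108°, forward 5.7 m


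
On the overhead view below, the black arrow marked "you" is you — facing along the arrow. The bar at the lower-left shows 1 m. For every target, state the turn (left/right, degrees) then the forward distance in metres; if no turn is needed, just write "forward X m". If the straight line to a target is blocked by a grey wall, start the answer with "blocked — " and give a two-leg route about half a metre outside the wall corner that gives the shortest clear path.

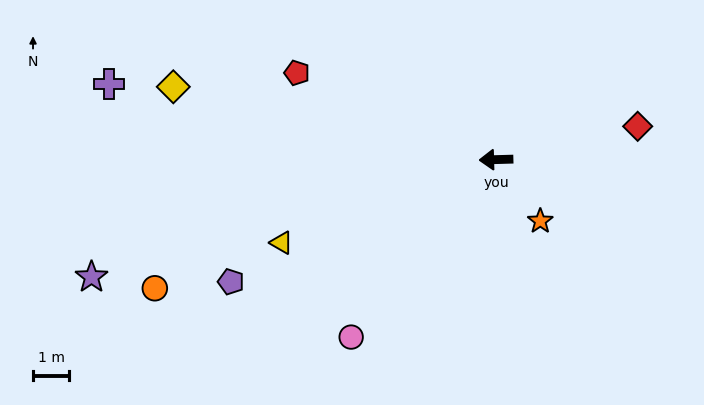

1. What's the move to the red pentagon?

turn right 25°, forward 6.0 m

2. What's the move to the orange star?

turn left 124°, forward 2.1 m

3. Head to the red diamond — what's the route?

turn right 168°, forward 4.0 m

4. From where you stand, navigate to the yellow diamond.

turn right 14°, forward 9.1 m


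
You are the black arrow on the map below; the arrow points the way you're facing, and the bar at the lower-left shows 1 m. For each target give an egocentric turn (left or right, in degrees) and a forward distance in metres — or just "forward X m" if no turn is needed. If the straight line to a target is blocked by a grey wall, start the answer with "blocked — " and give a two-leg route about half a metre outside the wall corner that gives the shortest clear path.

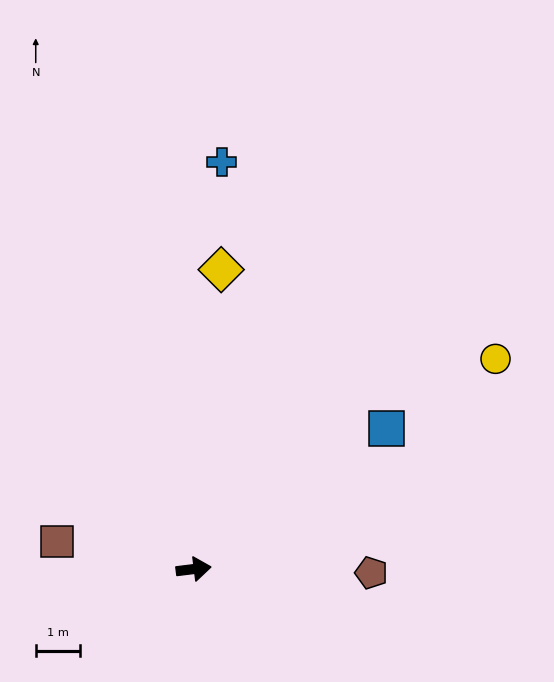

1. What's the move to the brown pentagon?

turn right 8°, forward 4.0 m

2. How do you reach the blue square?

turn left 29°, forward 5.4 m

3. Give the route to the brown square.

turn left 162°, forward 3.1 m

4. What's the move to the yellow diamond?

turn left 78°, forward 6.8 m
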